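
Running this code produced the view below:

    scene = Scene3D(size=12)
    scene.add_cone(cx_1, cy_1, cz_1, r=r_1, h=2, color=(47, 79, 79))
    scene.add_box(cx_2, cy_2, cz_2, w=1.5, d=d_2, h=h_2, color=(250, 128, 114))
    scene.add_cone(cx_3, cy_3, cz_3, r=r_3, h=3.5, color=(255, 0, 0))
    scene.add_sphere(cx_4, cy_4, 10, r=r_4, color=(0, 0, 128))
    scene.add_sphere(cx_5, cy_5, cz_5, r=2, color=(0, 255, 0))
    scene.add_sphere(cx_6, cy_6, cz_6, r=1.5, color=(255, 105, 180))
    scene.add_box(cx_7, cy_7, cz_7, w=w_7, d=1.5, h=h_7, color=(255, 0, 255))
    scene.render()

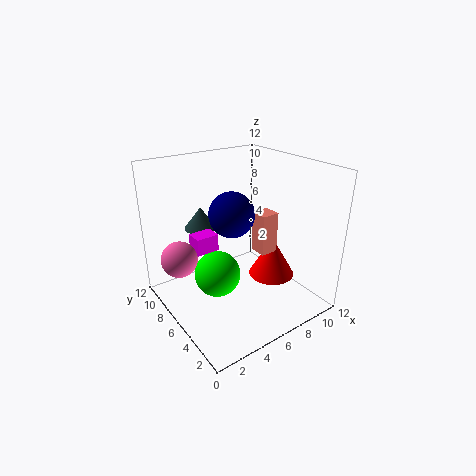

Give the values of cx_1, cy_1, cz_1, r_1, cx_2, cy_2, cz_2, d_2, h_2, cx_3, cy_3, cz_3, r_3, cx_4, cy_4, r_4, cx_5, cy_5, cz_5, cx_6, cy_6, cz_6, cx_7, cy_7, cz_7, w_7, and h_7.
cx_1 = 5; cy_1 = 10.5; cz_1 = 5.5; r_1 = 1.5; cx_2 = 7.5; cy_2 = 4.5; cz_2 = 4.5; d_2 = 1.5; h_2 = 3.5; cx_3 = 9; cy_3 = 5; cz_3 = 2; r_3 = 2; cx_4 = 3; cy_4 = 2.5; r_4 = 1.5; cx_5 = 4.5; cy_5 = 7; cz_5 = 2.5; cx_6 = 1.5; cy_6 = 8; cz_6 = 4.5; cx_7 = 3; cy_7 = 7.5; cz_7 = 4.5; w_7 = 2; h_7 = 1.5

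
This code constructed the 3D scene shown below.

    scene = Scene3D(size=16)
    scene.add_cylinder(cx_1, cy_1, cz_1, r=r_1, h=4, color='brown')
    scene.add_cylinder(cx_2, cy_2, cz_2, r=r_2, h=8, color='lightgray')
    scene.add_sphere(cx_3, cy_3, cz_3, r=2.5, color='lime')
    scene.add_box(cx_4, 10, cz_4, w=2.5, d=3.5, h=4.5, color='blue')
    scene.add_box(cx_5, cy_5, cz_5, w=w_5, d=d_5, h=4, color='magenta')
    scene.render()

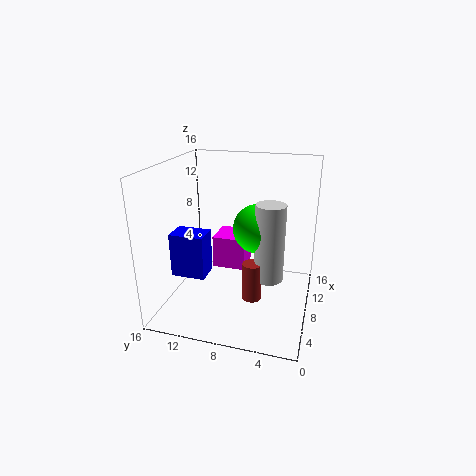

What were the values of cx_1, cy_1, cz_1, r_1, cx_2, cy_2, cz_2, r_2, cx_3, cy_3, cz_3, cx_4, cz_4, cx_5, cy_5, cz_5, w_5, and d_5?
cx_1 = 4.5; cy_1 = 5.5; cz_1 = 3; r_1 = 1; cx_2 = 5.5; cy_2 = 4; cz_2 = 5; r_2 = 1.5; cx_3 = 6.5; cy_3 = 5.5; cz_3 = 10; cx_4 = 2.5; cz_4 = 5.5; cx_5 = 10.5; cy_5 = 8; cz_5 = 2.5; w_5 = 4; d_5 = 4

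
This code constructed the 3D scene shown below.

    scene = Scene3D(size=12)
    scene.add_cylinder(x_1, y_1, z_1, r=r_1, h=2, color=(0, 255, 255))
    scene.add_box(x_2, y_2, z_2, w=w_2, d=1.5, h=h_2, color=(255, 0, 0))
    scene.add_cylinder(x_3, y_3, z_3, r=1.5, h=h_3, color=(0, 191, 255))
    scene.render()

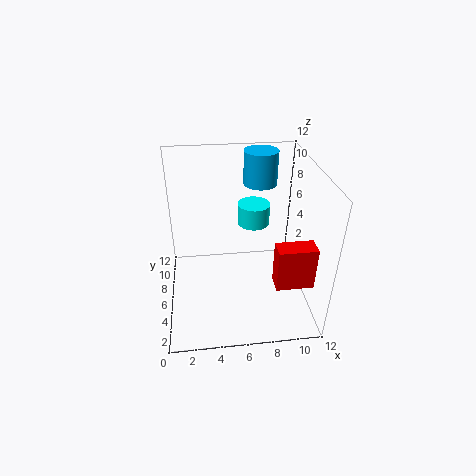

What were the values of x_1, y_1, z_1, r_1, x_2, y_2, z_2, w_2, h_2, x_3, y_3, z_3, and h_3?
x_1 = 8, y_1 = 10, z_1 = 5, r_1 = 1.5, x_2 = 8.5, y_2 = 2, z_2 = 3.5, w_2 = 3, h_2 = 3.5, x_3 = 8.5, y_3 = 10, z_3 = 9, h_3 = 3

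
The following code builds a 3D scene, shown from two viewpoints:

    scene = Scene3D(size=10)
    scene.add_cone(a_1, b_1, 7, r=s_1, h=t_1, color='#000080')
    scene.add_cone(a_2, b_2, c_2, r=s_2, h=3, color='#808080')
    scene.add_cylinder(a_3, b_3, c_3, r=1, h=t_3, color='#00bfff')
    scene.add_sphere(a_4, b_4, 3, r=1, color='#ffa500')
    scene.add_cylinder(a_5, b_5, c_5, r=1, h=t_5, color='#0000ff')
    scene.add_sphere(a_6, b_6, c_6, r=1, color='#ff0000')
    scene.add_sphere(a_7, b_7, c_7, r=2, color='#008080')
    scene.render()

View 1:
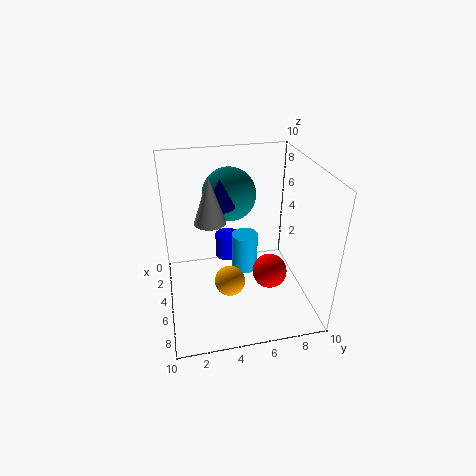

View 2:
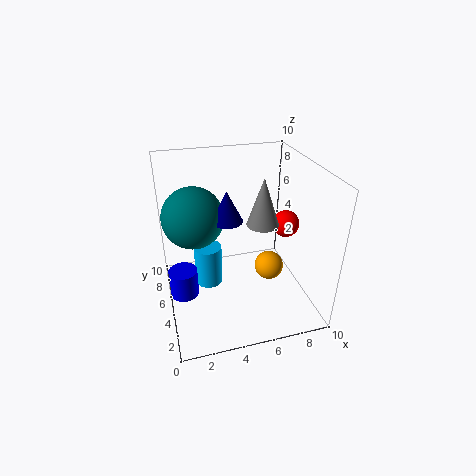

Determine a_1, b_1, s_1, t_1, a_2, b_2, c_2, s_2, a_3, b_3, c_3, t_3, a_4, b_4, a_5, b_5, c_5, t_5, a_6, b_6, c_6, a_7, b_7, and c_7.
a_1 = 4, b_1 = 4, s_1 = 1, t_1 = 2, a_2 = 6, b_2 = 3, c_2 = 7, s_2 = 1, a_3 = 3, b_3 = 6, c_3 = 1, t_3 = 3, a_4 = 7, b_4 = 4, a_5 = 1, b_5 = 5, c_5 = 1, t_5 = 2, a_6 = 9, b_6 = 6, c_6 = 5, a_7 = 2, b_7 = 5, c_7 = 7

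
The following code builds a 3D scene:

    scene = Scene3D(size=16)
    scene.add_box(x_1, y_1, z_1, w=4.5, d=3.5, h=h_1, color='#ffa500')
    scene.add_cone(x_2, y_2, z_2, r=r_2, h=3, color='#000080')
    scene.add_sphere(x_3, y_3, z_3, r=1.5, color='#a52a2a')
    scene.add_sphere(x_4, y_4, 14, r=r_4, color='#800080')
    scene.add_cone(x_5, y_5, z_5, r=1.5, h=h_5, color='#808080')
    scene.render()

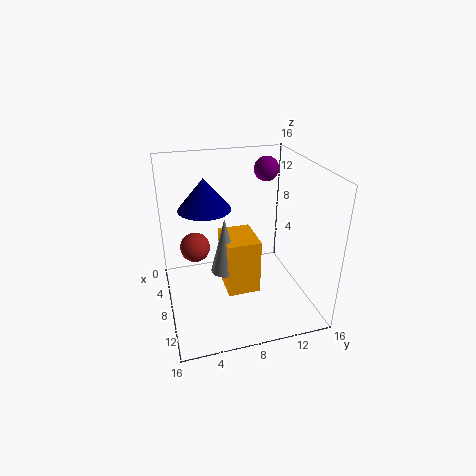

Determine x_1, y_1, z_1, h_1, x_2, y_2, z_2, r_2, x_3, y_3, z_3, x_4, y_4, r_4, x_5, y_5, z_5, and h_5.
x_1 = 7, y_1 = 6, z_1 = 3, h_1 = 6, x_2 = 10.5, y_2 = 4, z_2 = 13, r_2 = 2.5, x_3 = 9.5, y_3 = 3, z_3 = 8.5, x_4 = 3, y_4 = 13, r_4 = 1.5, x_5 = 10, y_5 = 6, z_5 = 5.5, h_5 = 6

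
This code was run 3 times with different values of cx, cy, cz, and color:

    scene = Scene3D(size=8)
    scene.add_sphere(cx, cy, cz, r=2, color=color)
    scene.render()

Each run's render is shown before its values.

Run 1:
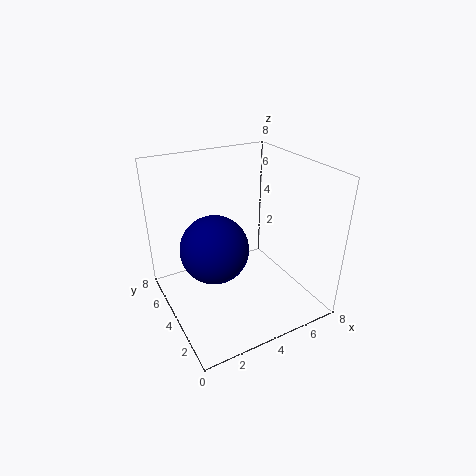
cx = 3
cy = 5
cz = 3
color = 'navy'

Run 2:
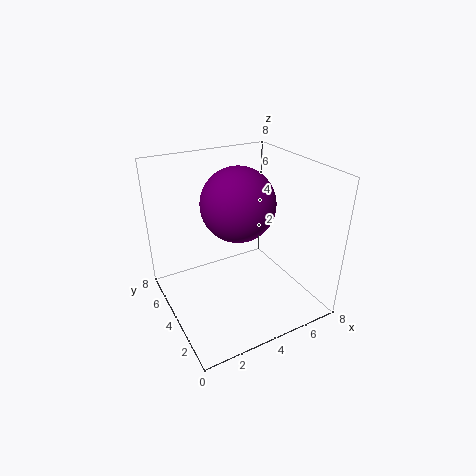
cx = 4
cy = 4
cz = 6
color = 'purple'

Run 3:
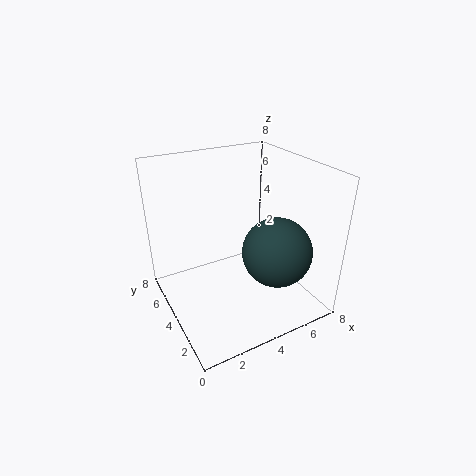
cx = 6
cy = 3
cz = 3
color = 'darkslategray'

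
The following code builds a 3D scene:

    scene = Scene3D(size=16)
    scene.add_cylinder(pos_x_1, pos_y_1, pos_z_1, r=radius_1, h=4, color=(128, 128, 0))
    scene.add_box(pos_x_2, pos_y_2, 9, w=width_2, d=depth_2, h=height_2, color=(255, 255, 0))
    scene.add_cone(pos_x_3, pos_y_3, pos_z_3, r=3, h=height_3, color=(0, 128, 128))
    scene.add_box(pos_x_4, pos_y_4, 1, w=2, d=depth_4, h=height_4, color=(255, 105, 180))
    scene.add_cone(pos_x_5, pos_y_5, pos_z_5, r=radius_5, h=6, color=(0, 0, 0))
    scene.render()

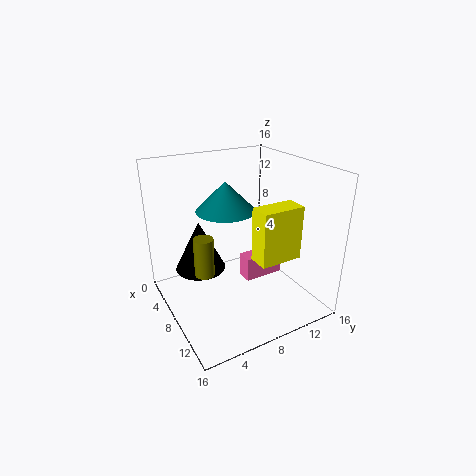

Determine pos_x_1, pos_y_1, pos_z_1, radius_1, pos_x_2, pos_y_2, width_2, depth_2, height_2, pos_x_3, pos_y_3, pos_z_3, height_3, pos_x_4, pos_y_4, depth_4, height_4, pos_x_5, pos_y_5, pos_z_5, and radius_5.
pos_x_1 = 10; pos_y_1 = 3; pos_z_1 = 6; radius_1 = 1; pos_x_2 = 14; pos_y_2 = 6; width_2 = 2; depth_2 = 4; height_2 = 5; pos_x_3 = 9; pos_y_3 = 6; pos_z_3 = 12; height_3 = 3; pos_x_4 = 5; pos_y_4 = 10; depth_4 = 5; height_4 = 3; pos_x_5 = 4; pos_y_5 = 5; pos_z_5 = 3; radius_5 = 3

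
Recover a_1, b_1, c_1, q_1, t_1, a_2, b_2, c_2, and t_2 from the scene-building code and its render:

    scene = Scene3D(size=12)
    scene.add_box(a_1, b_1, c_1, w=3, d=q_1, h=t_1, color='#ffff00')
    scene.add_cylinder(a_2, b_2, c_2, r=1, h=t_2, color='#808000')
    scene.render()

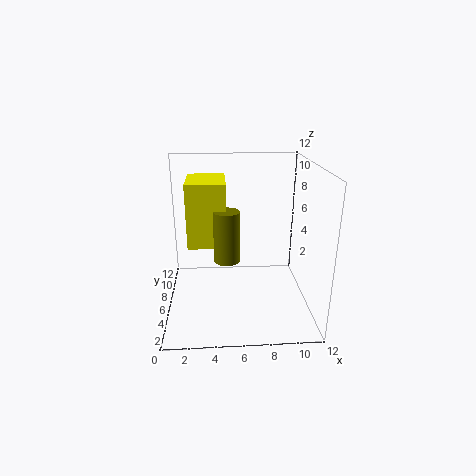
a_1 = 2; b_1 = 4; c_1 = 6; q_1 = 4; t_1 = 5; a_2 = 5; b_2 = 4; c_2 = 5; t_2 = 4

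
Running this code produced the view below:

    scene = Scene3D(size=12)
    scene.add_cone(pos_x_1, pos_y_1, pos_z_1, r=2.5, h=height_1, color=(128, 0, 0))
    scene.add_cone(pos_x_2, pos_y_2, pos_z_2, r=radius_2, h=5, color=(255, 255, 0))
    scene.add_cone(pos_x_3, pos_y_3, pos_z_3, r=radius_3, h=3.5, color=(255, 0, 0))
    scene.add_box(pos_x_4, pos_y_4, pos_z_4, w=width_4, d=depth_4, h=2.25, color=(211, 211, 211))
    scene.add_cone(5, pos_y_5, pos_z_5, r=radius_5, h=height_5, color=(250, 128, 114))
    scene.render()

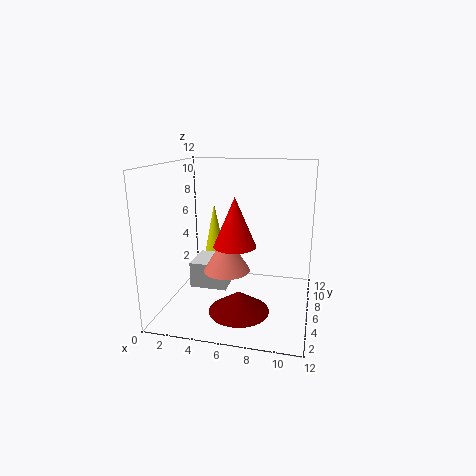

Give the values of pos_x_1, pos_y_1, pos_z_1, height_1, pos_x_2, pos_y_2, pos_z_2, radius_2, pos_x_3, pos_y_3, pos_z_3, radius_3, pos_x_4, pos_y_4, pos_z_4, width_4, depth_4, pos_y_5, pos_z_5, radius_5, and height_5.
pos_x_1 = 6.5, pos_y_1 = 4.25, pos_z_1 = 0.25, height_1 = 1.75, pos_x_2 = 2.5, pos_y_2 = 10.5, pos_z_2 = 2.75, radius_2 = 1, pos_x_3 = 6.75, pos_y_3 = 2, pos_z_3 = 6.75, radius_3 = 1.5, pos_x_4 = 1.75, pos_y_4 = 5.5, pos_z_4 = 1.25, width_4 = 3.25, depth_4 = 3.25, pos_y_5 = 6, pos_z_5 = 3, radius_5 = 2, height_5 = 3.25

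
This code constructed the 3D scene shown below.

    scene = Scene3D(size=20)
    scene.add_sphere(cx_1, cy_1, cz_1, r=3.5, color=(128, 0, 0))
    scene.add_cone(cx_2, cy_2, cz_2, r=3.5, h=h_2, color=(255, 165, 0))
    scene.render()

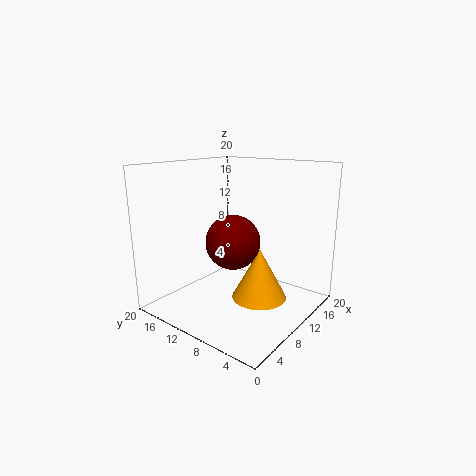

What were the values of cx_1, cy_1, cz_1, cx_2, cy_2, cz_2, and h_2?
cx_1 = 7, cy_1 = 8.5, cz_1 = 10.5, cx_2 = 8, cy_2 = 5, cz_2 = 3.5, h_2 = 6.5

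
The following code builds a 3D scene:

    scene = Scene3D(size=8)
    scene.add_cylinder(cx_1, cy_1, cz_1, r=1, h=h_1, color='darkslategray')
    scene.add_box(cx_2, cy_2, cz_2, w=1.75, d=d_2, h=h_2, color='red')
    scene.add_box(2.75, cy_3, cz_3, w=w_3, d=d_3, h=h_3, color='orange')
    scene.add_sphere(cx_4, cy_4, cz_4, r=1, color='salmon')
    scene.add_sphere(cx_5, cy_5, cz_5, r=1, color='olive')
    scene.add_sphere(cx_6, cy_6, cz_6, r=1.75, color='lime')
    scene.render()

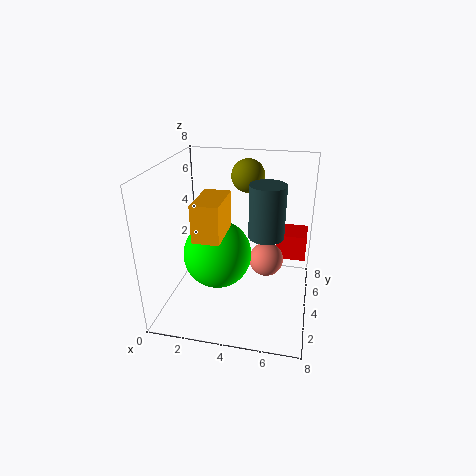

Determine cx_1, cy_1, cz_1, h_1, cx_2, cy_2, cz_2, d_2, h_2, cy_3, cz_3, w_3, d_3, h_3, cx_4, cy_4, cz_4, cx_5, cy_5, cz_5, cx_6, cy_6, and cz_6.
cx_1 = 5.5; cy_1 = 4.5; cz_1 = 4; h_1 = 3; cx_2 = 6; cy_2 = 5.25; cz_2 = 2.25; d_2 = 1.75; h_2 = 1.5; cy_3 = 0.25; cz_3 = 5.5; w_3 = 1.25; d_3 = 2.25; h_3 = 1.75; cx_4 = 5.5; cy_4 = 5; cz_4 = 2.25; cx_5 = 4; cy_5 = 6.75; cz_5 = 6.75; cx_6 = 3.25; cy_6 = 2.5; cz_6 = 3.75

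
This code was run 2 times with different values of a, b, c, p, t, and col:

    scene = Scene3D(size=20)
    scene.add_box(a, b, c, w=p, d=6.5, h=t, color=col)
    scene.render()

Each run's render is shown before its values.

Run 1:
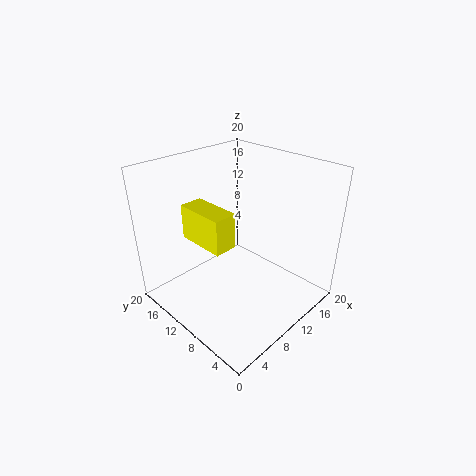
a = 3.5; b = 7; c = 11.5; p = 3; t = 4.5; col = 'yellow'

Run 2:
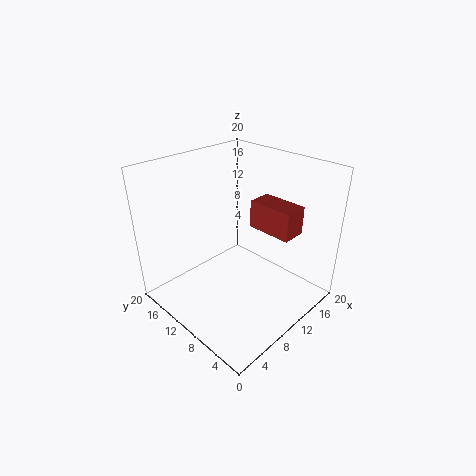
a = 13; b = 4; c = 10.5; p = 3.5; t = 4; col = 'brown'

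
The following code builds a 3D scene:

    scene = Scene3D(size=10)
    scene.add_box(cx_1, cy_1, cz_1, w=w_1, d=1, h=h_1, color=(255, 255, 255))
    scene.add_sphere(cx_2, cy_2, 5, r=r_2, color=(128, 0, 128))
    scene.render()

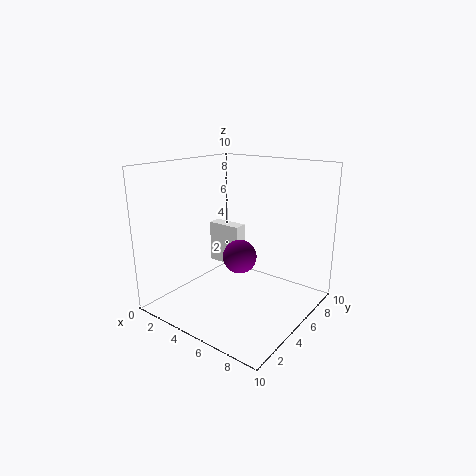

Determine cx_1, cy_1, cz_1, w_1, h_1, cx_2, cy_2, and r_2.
cx_1 = 2; cy_1 = 5.5; cz_1 = 2.5; w_1 = 2.5; h_1 = 3; cx_2 = 7; cy_2 = 2.5; r_2 = 1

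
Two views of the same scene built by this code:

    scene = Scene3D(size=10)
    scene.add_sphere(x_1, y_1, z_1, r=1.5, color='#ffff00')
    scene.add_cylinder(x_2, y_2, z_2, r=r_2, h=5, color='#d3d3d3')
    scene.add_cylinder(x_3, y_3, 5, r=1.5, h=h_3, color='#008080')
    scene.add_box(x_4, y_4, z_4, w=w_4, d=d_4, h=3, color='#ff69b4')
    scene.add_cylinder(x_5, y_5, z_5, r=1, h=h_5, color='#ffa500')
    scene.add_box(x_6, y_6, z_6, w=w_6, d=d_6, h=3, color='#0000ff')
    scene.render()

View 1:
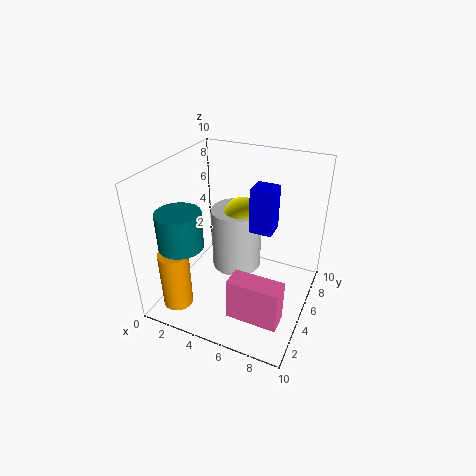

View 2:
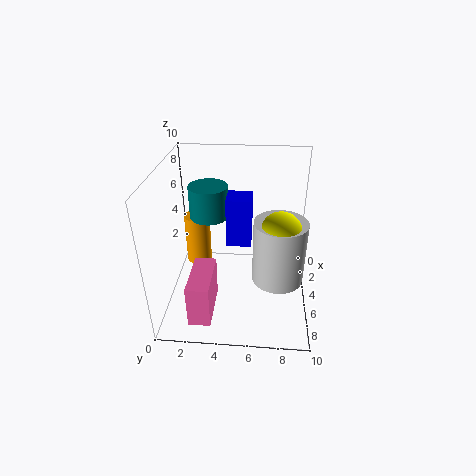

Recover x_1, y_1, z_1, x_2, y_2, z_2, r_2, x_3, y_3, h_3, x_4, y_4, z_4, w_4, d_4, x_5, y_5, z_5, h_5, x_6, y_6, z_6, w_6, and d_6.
x_1 = 4, y_1 = 8, z_1 = 5, x_2 = 3.5, y_2 = 8, z_2 = 0.5, r_2 = 2, x_3 = 2, y_3 = 2.5, h_3 = 2.5, x_4 = 5.5, y_4 = 2, z_4 = 0.5, w_4 = 3.5, d_4 = 1.5, x_5 = 2, y_5 = 1.5, z_5 = 1, h_5 = 4, x_6 = 6, y_6 = 4.5, z_6 = 6, w_6 = 1.5, d_6 = 1.5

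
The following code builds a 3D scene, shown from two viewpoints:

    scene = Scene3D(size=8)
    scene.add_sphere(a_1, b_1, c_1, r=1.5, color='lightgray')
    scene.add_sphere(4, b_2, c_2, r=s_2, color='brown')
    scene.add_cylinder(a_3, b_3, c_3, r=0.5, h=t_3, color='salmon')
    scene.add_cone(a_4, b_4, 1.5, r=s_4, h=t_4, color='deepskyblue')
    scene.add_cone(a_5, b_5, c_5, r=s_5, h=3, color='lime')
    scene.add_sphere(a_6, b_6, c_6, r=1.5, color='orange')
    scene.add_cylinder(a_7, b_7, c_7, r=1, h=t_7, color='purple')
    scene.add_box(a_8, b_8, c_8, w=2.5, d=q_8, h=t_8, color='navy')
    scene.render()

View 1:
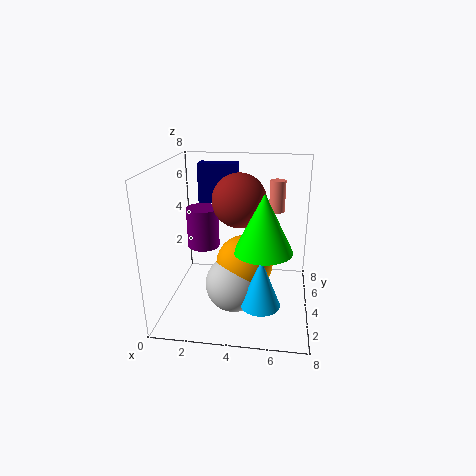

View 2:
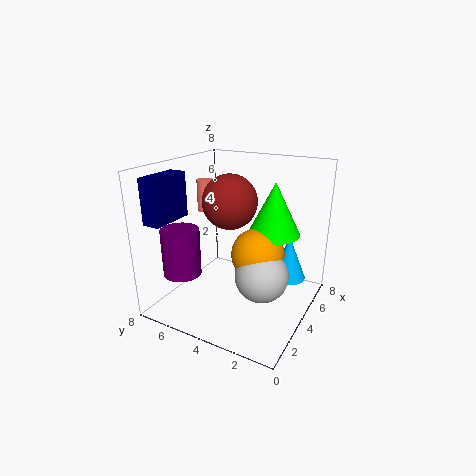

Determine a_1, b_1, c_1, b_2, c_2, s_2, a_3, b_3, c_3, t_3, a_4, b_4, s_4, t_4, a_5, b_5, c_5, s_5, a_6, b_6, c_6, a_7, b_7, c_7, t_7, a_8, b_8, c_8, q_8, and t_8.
a_1 = 4
b_1 = 2.5
c_1 = 2
b_2 = 4.5
c_2 = 6
s_2 = 1.5
a_3 = 6
b_3 = 7.5
c_3 = 4.5
t_3 = 2
a_4 = 5.5
b_4 = 1.5
s_4 = 1
t_4 = 2.5
a_5 = 5.5
b_5 = 2.5
c_5 = 4
s_5 = 1.5
a_6 = 4.5
b_6 = 3
c_6 = 3
a_7 = 1.5
b_7 = 6
c_7 = 2.5
t_7 = 2.5
a_8 = 1
b_8 = 7
c_8 = 5
q_8 = 1
t_8 = 2.5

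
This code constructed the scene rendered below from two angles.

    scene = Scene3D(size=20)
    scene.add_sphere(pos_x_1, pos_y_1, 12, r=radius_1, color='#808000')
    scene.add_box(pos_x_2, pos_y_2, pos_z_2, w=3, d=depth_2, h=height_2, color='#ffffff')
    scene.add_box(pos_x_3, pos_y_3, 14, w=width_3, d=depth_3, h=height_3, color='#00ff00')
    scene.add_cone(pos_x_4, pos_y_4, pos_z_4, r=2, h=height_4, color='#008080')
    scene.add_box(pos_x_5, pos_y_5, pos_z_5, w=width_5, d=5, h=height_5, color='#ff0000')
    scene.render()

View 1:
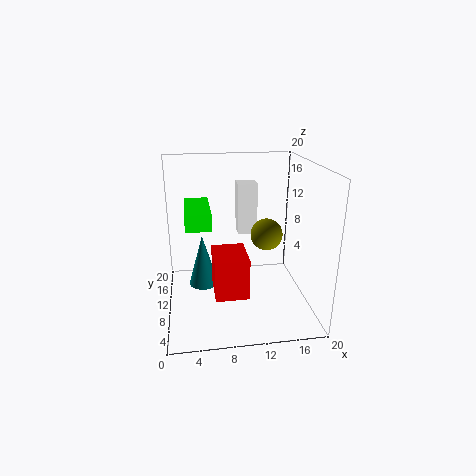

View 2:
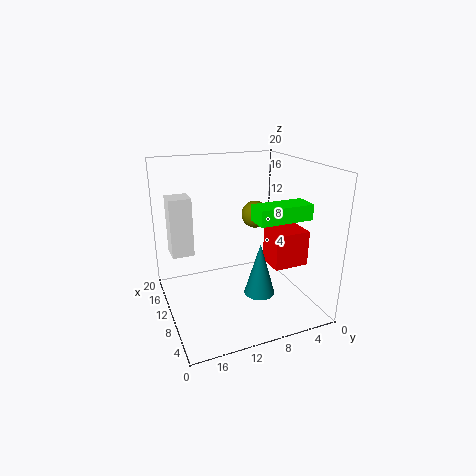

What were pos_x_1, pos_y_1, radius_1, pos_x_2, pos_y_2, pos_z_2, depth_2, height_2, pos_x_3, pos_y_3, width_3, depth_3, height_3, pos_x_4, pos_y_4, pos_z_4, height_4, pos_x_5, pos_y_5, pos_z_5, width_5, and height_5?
pos_x_1 = 13, pos_y_1 = 6, radius_1 = 2, pos_x_2 = 11, pos_y_2 = 16, pos_z_2 = 8, depth_2 = 3, height_2 = 8, pos_x_3 = 3, pos_y_3 = 3, width_3 = 3, depth_3 = 7, height_3 = 2, pos_x_4 = 5, pos_y_4 = 9, pos_z_4 = 4, height_4 = 7, pos_x_5 = 6, pos_y_5 = 1, pos_z_5 = 6, width_5 = 4, height_5 = 5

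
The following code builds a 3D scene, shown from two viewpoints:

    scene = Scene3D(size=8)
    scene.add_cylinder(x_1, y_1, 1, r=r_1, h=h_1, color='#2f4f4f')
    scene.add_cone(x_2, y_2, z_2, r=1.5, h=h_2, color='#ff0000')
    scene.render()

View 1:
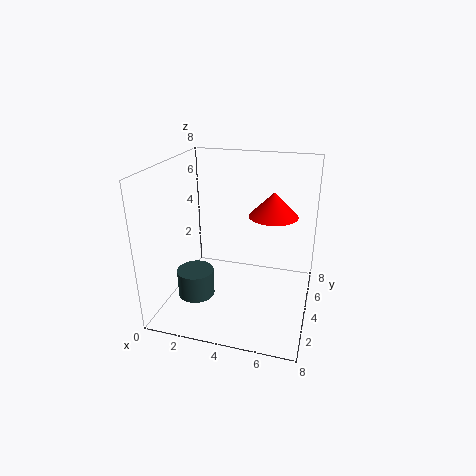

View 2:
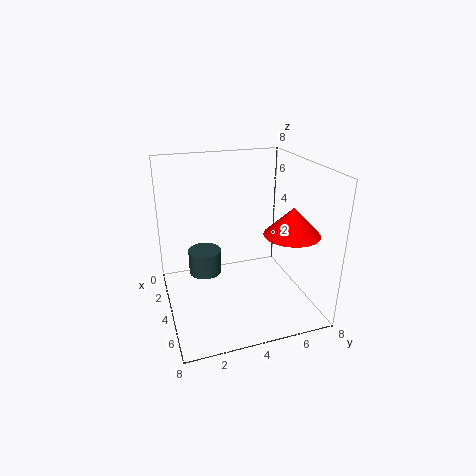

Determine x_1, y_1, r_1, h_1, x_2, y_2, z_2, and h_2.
x_1 = 2
y_1 = 2.5
r_1 = 1
h_1 = 1.5
x_2 = 5.5
y_2 = 6.5
z_2 = 4.5
h_2 = 1.5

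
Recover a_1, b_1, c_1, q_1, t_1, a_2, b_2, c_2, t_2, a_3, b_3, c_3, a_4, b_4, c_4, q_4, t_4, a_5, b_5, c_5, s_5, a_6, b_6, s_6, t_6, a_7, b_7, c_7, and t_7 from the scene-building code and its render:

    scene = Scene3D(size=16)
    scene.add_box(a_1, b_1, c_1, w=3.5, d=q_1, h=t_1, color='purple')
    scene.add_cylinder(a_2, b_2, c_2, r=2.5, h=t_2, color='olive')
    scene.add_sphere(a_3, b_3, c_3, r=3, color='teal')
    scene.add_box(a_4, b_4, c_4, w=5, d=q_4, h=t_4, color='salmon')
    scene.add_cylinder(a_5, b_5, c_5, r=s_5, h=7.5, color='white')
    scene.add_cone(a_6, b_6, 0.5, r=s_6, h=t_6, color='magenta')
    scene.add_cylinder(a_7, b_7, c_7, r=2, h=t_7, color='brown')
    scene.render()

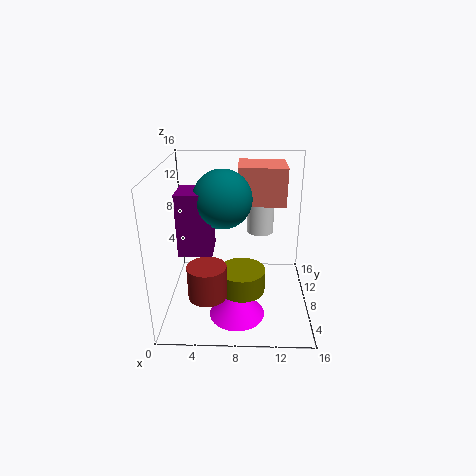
a_1 = 2; b_1 = 4.5; c_1 = 7.5; q_1 = 3.5; t_1 = 6.5; a_2 = 8.5; b_2 = 5.5; c_2 = 3; t_2 = 2.5; a_3 = 6.5; b_3 = 6.5; c_3 = 13; a_4 = 8; b_4 = 7; c_4 = 12; q_4 = 4.5; t_4 = 4; a_5 = 10.5; b_5 = 10; c_5 = 8; s_5 = 1.5; a_6 = 8; b_6 = 4.5; s_6 = 3; t_6 = 3.5; a_7 = 5; b_7 = 3.5; c_7 = 3.5; t_7 = 3.5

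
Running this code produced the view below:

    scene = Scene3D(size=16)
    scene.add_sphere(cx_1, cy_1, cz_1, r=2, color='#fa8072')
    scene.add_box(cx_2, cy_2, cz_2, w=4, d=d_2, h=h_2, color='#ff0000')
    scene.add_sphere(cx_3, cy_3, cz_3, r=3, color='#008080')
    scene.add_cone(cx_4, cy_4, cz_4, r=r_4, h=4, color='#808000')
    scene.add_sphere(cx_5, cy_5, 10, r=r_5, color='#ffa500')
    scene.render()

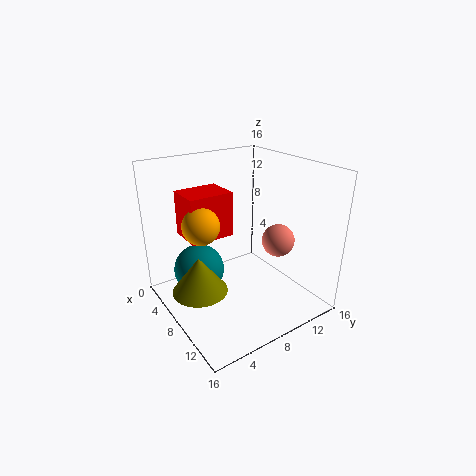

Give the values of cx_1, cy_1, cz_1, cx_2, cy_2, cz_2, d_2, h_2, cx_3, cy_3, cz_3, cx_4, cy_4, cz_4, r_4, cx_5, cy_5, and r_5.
cx_1 = 8
cy_1 = 14
cz_1 = 6
cx_2 = 3
cy_2 = 3
cz_2 = 8
d_2 = 5
h_2 = 5
cx_3 = 4
cy_3 = 5
cz_3 = 3
cx_4 = 8
cy_4 = 3
cz_4 = 3
r_4 = 3
cx_5 = 7
cy_5 = 4
r_5 = 2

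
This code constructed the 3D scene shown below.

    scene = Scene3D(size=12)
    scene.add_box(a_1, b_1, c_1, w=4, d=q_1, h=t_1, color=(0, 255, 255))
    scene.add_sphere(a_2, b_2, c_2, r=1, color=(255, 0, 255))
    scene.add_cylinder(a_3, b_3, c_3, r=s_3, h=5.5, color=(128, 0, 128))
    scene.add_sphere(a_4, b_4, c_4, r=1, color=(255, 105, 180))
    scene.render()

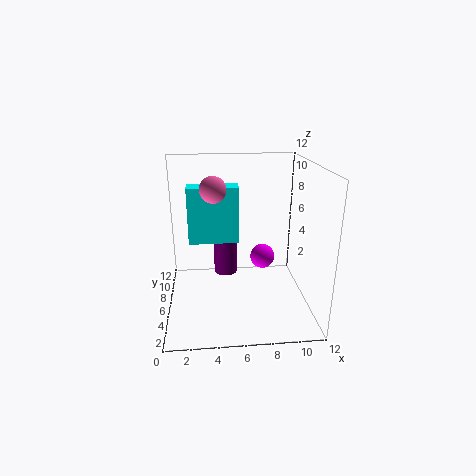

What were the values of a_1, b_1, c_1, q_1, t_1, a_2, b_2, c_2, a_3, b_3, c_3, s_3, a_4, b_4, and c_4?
a_1 = 2, b_1 = 5, c_1 = 6, q_1 = 1.5, t_1 = 4.5, a_2 = 8, b_2 = 5.5, c_2 = 4.5, a_3 = 5, b_3 = 7, c_3 = 2.5, s_3 = 1, a_4 = 4, b_4 = 4.5, c_4 = 10.5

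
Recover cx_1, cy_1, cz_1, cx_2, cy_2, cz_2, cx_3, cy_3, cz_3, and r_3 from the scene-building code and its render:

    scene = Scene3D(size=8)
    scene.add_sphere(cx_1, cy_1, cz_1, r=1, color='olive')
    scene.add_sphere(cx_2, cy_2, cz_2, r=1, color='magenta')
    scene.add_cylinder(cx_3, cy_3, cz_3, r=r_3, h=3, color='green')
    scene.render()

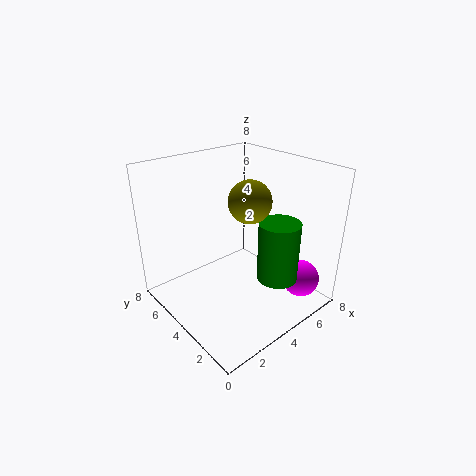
cx_1 = 3; cy_1 = 2; cz_1 = 7; cx_2 = 6; cy_2 = 1; cz_2 = 2; cx_3 = 4; cy_3 = 1; cz_3 = 3; r_3 = 1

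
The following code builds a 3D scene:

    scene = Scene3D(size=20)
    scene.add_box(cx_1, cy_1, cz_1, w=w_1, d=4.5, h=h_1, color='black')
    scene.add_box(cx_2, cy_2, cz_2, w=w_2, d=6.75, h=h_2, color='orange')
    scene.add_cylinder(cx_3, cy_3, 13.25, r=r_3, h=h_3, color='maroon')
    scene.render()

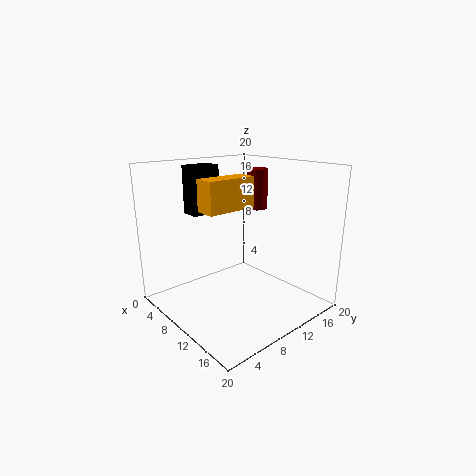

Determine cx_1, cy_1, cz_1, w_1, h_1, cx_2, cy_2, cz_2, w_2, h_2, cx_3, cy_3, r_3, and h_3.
cx_1 = 0.25, cy_1 = 7.5, cz_1 = 12, w_1 = 3, h_1 = 7.25, cx_2 = 9.75, cy_2 = 3.75, cz_2 = 14.75, w_2 = 2.75, h_2 = 4, cx_3 = 8.75, cy_3 = 14.75, r_3 = 1.5, h_3 = 5.75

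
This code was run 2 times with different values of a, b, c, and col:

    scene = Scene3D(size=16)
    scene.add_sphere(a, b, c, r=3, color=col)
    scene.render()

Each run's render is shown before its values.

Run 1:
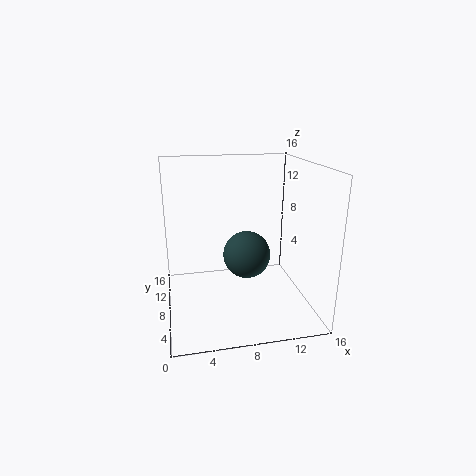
a = 10; b = 12; c = 4; col = 'darkslategray'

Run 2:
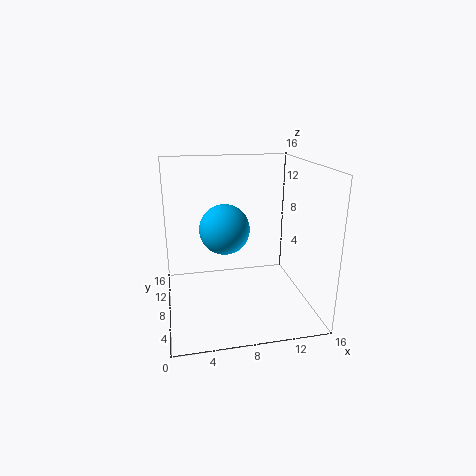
a = 7; b = 11; c = 8; col = 'deepskyblue'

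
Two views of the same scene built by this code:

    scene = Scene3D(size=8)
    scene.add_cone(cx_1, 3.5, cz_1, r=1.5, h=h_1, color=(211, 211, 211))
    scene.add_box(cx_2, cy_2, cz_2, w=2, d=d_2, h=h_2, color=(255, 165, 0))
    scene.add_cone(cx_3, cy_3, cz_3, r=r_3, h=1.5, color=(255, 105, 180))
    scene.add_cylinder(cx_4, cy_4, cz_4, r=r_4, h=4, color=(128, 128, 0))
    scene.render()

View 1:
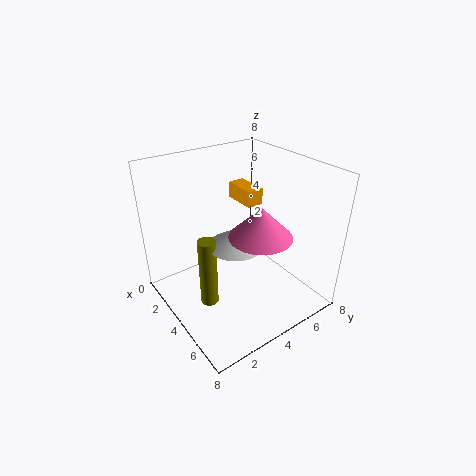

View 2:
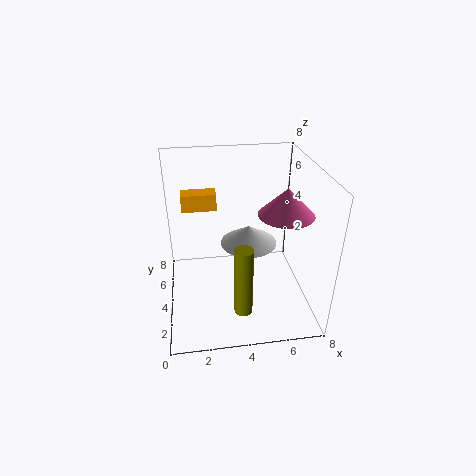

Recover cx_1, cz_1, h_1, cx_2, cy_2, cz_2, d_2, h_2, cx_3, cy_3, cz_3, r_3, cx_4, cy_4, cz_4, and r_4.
cx_1 = 4.5, cz_1 = 4, h_1 = 1, cx_2 = 1, cy_2 = 5.5, cz_2 = 5, d_2 = 1, h_2 = 1, cx_3 = 6.5, cy_3 = 3.5, cz_3 = 5.5, r_3 = 1.5, cx_4 = 4, cy_4 = 2, cz_4 = 0.5, r_4 = 0.5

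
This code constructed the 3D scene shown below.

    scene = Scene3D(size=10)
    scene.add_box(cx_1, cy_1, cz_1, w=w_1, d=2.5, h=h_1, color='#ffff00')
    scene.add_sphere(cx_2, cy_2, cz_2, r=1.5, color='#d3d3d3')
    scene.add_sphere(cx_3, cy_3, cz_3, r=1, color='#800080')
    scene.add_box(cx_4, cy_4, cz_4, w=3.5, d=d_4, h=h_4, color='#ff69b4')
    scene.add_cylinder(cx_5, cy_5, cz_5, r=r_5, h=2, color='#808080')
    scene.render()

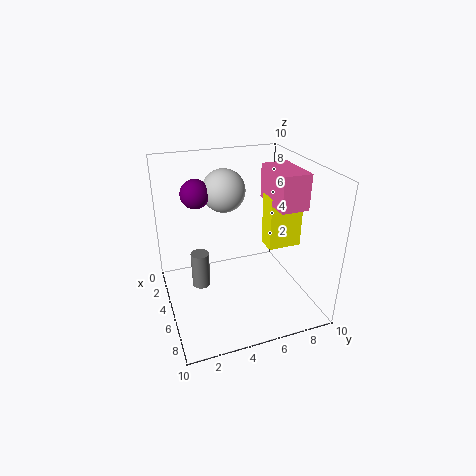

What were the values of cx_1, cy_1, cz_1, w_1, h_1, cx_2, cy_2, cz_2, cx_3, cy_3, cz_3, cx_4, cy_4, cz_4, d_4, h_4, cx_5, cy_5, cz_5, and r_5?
cx_1 = 3.5; cy_1 = 7.5; cz_1 = 3.5; w_1 = 1.5; h_1 = 4; cx_2 = 3.5; cy_2 = 4.5; cz_2 = 8; cx_3 = 3.5; cy_3 = 2.5; cz_3 = 8; cx_4 = 3; cy_4 = 7.5; cz_4 = 7; d_4 = 2; h_4 = 2.5; cx_5 = 8.5; cy_5 = 1.5; cz_5 = 4.5; r_5 = 0.5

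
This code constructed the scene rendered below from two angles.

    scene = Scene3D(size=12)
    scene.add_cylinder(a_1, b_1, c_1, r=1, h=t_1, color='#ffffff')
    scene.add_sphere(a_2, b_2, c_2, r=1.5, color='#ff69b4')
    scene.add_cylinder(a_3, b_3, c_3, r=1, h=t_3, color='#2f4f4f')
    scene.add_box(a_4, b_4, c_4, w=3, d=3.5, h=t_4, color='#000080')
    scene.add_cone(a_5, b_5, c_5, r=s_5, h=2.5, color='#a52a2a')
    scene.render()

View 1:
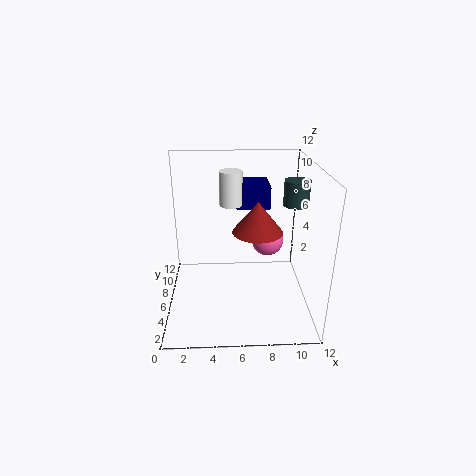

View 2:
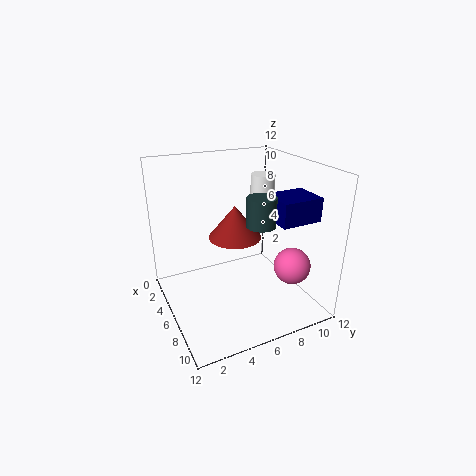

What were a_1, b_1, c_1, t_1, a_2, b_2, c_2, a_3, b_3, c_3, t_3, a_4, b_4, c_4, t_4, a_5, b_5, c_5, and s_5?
a_1 = 5.5, b_1 = 8.5, c_1 = 8, t_1 = 3, a_2 = 9, b_2 = 9.5, c_2 = 4, a_3 = 10.5, b_3 = 5.5, c_3 = 9, t_3 = 2, a_4 = 6, b_4 = 8.5, c_4 = 7.5, t_4 = 2, a_5 = 7.5, b_5 = 5, c_5 = 7, s_5 = 2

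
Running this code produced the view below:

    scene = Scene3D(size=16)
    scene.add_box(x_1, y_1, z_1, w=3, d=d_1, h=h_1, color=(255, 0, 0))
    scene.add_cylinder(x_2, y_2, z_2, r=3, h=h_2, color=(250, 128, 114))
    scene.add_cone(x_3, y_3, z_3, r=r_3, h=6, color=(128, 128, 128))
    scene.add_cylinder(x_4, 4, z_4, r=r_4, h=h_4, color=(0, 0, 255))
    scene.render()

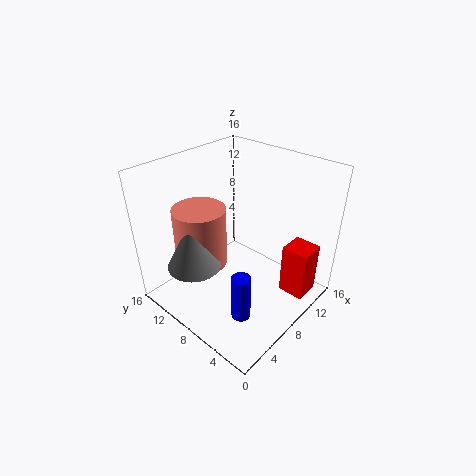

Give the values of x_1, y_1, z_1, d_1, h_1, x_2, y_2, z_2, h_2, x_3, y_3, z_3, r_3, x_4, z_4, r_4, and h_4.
x_1 = 11; y_1 = 1; z_1 = 1; d_1 = 3; h_1 = 6; x_2 = 6; y_2 = 12; z_2 = 4; h_2 = 7; x_3 = 4; y_3 = 11; z_3 = 5; r_3 = 3; x_4 = 4; z_4 = 2; r_4 = 1; h_4 = 5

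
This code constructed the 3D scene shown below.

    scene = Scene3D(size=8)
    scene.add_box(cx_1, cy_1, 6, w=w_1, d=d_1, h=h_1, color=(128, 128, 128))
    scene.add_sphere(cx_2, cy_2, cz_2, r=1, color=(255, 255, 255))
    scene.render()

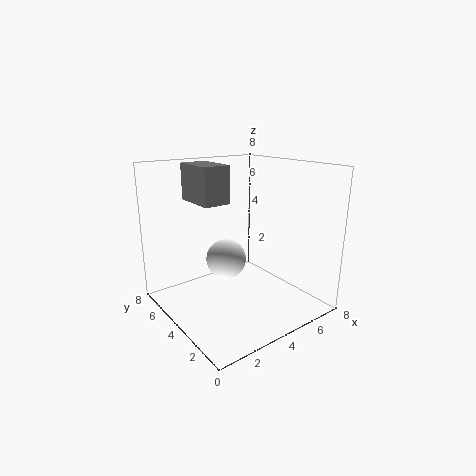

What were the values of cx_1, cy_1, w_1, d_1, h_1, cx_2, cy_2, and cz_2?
cx_1 = 2; cy_1 = 4; w_1 = 1.5; d_1 = 2.5; h_1 = 2; cx_2 = 2.5; cy_2 = 3; cz_2 = 3.5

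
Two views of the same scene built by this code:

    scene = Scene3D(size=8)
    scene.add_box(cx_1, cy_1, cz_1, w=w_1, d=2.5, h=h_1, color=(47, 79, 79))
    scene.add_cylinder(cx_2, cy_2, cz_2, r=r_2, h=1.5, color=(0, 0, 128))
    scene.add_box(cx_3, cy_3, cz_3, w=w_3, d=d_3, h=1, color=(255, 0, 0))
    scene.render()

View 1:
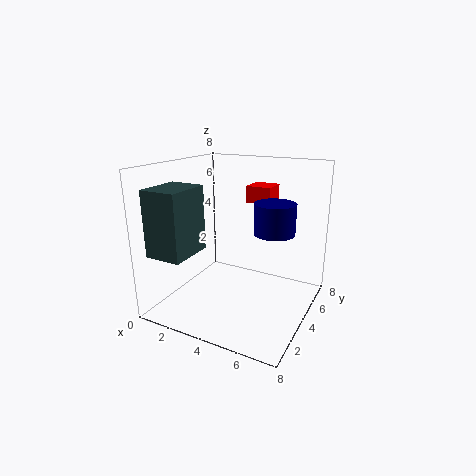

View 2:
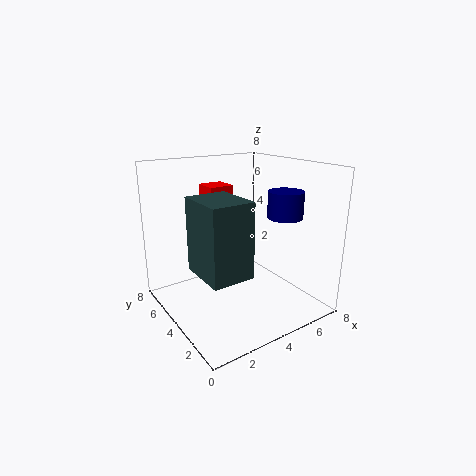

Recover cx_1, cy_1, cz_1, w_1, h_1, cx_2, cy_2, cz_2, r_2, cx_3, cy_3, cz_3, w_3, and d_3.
cx_1 = 0.5
cy_1 = 0.5
cz_1 = 3.5
w_1 = 2
h_1 = 3.5
cx_2 = 6.5
cy_2 = 3
cz_2 = 5
r_2 = 1
cx_3 = 3.5
cy_3 = 6
cz_3 = 5.5
w_3 = 1.5
d_3 = 1.5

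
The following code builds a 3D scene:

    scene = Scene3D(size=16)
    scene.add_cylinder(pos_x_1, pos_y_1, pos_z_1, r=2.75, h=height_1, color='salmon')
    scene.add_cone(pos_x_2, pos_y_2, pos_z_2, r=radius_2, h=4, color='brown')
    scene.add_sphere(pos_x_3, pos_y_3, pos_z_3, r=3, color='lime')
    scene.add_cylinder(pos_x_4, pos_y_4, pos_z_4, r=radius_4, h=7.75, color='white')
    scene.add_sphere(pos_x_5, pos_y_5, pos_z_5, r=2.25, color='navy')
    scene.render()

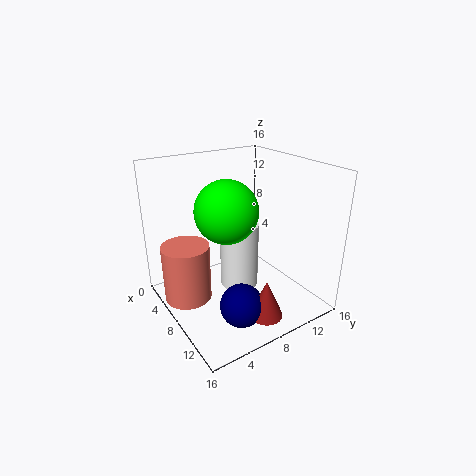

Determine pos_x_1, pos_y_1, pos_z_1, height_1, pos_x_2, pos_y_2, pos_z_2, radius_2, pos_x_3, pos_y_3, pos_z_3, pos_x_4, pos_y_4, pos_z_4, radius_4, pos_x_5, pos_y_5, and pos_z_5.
pos_x_1 = 4.75
pos_y_1 = 3
pos_z_1 = 0.25
height_1 = 6.75
pos_x_2 = 14
pos_y_2 = 7.5
pos_z_2 = 1.75
radius_2 = 1.75
pos_x_3 = 11
pos_y_3 = 4.75
pos_z_3 = 12.75
pos_x_4 = 6.75
pos_y_4 = 9
pos_z_4 = 1.25
radius_4 = 2.25
pos_x_5 = 12.5
pos_y_5 = 5.5
pos_z_5 = 2.75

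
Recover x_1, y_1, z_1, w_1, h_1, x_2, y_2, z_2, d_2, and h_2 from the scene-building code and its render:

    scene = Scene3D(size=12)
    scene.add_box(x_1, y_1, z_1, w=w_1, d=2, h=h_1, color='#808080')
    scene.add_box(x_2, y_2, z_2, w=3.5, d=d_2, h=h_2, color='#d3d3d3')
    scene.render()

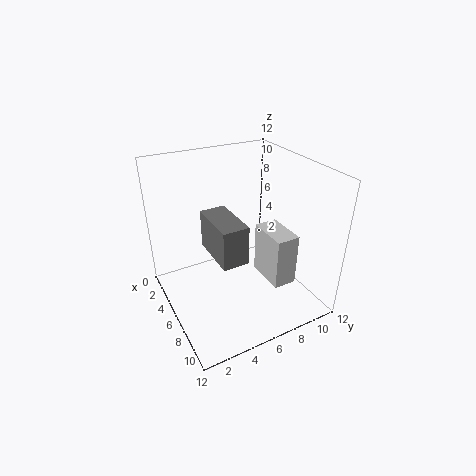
x_1 = 5.5; y_1 = 3; z_1 = 6; w_1 = 4; h_1 = 3; x_2 = 5.5; y_2 = 8; z_2 = 2; d_2 = 2; h_2 = 4.5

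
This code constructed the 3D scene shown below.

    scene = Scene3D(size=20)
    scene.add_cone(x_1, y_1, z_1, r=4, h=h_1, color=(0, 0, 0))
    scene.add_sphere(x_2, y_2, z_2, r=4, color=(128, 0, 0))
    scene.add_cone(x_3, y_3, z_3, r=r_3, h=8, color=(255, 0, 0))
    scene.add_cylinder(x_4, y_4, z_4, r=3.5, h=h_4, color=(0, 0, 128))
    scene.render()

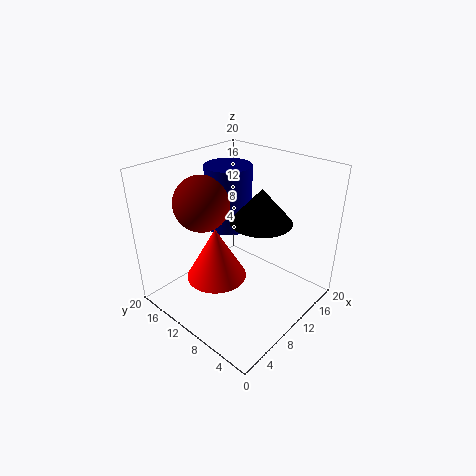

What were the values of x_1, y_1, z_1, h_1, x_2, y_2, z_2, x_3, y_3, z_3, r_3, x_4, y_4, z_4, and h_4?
x_1 = 10.5, y_1 = 6.5, z_1 = 13.5, h_1 = 4.5, x_2 = 8.5, y_2 = 15.5, z_2 = 14, x_3 = 9, y_3 = 13.5, z_3 = 2.5, r_3 = 4.5, x_4 = 13.5, y_4 = 15, z_4 = 9, h_4 = 9.5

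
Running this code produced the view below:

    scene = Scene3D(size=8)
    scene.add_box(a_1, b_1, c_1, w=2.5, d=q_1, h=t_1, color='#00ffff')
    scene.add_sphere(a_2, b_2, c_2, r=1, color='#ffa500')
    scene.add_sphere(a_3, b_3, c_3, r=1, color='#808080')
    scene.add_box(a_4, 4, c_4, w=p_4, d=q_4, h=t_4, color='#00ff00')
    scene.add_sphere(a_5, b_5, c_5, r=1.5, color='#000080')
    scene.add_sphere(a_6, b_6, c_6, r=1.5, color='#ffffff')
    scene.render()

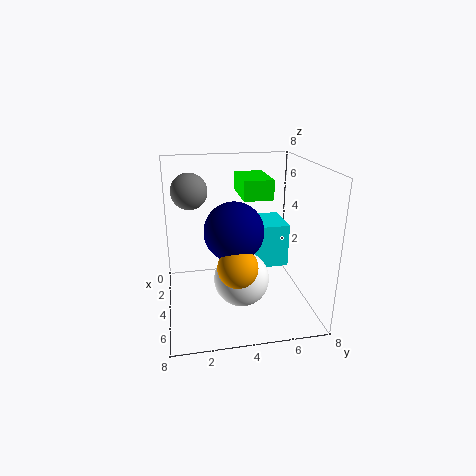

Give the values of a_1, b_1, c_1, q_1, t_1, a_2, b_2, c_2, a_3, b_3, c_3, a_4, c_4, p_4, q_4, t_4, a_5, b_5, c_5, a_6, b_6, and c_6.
a_1 = 1.5
b_1 = 4
c_1 = 2
q_1 = 3
t_1 = 2.5
a_2 = 6.5
b_2 = 3.5
c_2 = 3.5
a_3 = 3
b_3 = 1.5
c_3 = 6.5
a_4 = 3
c_4 = 6.5
p_4 = 2.5
q_4 = 1.5
t_4 = 1
a_5 = 5.5
b_5 = 3.5
c_5 = 5
a_6 = 5
b_6 = 4
c_6 = 2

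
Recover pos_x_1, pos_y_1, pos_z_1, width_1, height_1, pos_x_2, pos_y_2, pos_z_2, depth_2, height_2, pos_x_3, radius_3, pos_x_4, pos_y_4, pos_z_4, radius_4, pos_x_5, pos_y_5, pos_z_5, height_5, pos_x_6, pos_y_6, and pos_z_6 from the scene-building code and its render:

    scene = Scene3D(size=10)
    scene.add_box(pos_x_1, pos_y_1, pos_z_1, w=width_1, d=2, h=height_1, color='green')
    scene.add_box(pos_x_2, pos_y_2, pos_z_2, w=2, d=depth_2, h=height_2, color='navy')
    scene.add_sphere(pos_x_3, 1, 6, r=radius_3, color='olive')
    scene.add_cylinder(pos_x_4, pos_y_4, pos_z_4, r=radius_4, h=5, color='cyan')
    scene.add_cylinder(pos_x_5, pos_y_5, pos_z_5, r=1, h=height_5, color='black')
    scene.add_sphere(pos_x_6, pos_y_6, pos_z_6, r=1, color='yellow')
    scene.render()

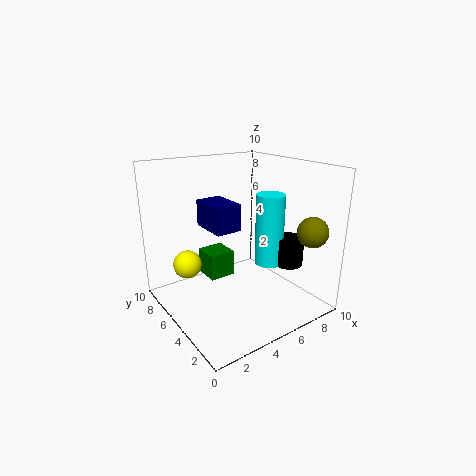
pos_x_1 = 4
pos_y_1 = 7
pos_z_1 = 1
width_1 = 2
height_1 = 2
pos_x_2 = 4
pos_y_2 = 6
pos_z_2 = 5
depth_2 = 3
height_2 = 2
pos_x_3 = 8
radius_3 = 1
pos_x_4 = 7
pos_y_4 = 4
pos_z_4 = 3
radius_4 = 1
pos_x_5 = 8
pos_y_5 = 3
pos_z_5 = 3
height_5 = 2
pos_x_6 = 2
pos_y_6 = 7
pos_z_6 = 3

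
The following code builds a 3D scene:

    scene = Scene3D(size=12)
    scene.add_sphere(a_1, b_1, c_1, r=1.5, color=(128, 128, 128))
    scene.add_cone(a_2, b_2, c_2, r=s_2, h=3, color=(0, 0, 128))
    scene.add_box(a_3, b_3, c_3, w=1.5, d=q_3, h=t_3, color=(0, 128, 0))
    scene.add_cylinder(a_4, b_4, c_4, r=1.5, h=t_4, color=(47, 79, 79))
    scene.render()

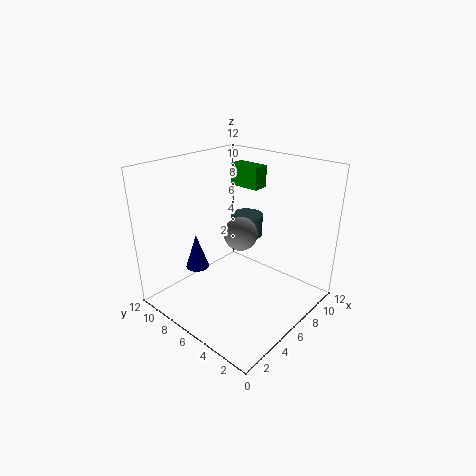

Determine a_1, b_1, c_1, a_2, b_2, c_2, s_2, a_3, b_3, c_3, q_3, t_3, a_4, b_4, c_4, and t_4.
a_1 = 7.5; b_1 = 7; c_1 = 5.5; a_2 = 4; b_2 = 9; c_2 = 3; s_2 = 1; a_3 = 9.5; b_3 = 7; c_3 = 9; q_3 = 3; t_3 = 2; a_4 = 9.5; b_4 = 8; c_4 = 4.5; t_4 = 2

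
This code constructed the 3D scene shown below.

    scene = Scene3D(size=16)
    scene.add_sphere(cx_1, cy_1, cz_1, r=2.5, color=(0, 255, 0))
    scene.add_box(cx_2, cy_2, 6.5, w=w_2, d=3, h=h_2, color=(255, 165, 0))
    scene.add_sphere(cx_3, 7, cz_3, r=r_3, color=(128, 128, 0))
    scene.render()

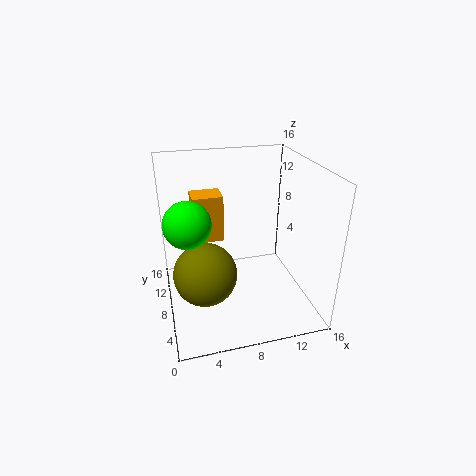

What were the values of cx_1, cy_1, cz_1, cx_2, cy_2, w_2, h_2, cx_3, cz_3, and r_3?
cx_1 = 2.5, cy_1 = 7.5, cz_1 = 10.5, cx_2 = 3.5, cy_2 = 10.5, w_2 = 3.5, h_2 = 5.5, cx_3 = 4, cz_3 = 4.5, r_3 = 3.5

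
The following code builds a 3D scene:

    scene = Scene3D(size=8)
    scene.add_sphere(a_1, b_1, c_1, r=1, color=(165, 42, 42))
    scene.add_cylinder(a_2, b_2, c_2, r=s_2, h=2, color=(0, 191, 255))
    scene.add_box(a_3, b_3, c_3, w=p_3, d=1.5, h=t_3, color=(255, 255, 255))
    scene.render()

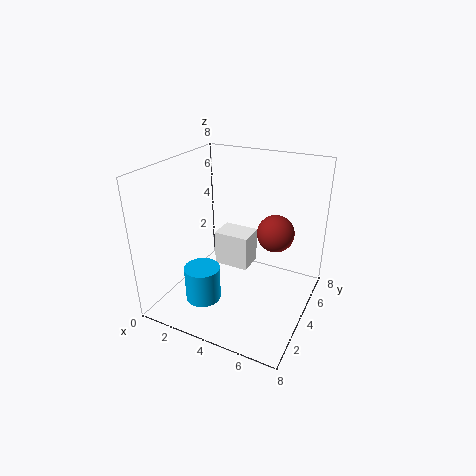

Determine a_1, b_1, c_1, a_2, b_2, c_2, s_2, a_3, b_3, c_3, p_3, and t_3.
a_1 = 6, b_1 = 4.5, c_1 = 4.5, a_2 = 2.5, b_2 = 2.5, c_2 = 0.5, s_2 = 1, a_3 = 2.5, b_3 = 4, c_3 = 2, p_3 = 2, t_3 = 2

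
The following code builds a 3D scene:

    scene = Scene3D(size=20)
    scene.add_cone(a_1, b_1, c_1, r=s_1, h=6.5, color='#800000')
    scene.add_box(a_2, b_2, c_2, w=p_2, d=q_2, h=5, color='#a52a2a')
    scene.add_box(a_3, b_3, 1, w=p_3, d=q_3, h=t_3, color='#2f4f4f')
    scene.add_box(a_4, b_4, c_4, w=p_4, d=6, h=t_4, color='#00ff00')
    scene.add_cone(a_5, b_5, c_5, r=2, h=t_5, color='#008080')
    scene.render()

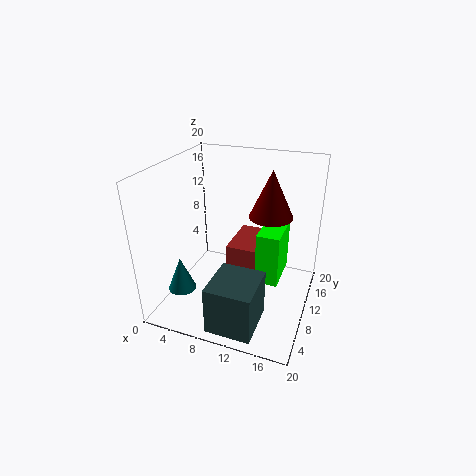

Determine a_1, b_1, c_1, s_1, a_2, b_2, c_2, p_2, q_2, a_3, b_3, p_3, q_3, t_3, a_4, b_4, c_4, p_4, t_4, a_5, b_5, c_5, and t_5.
a_1 = 14; b_1 = 12; c_1 = 13; s_1 = 3; a_2 = 9; b_2 = 8; c_2 = 4.5; p_2 = 5; q_2 = 7; a_3 = 9; b_3 = 0.5; p_3 = 6; q_3 = 6.5; t_3 = 6.5; a_4 = 13.5; b_4 = 7; c_4 = 5.5; p_4 = 3; t_4 = 7; a_5 = 2.5; b_5 = 6.5; c_5 = 2; t_5 = 5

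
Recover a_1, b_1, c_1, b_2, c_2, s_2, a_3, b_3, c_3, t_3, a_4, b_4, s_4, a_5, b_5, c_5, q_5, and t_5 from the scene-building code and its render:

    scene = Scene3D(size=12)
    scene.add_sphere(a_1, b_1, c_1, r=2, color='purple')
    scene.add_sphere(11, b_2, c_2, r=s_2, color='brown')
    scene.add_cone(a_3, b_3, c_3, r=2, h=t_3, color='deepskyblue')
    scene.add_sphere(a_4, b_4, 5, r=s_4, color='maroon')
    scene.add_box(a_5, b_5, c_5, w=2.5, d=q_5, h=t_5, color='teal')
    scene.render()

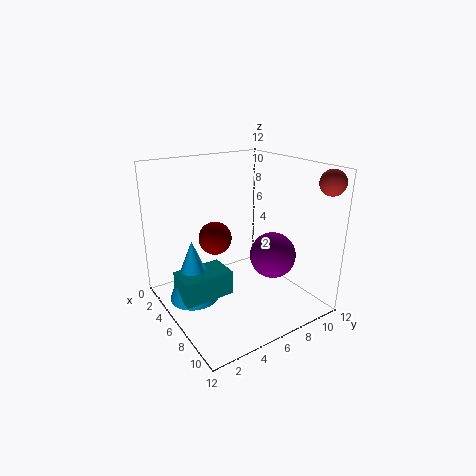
a_1 = 7, b_1 = 9, c_1 = 4, b_2 = 11, c_2 = 11, s_2 = 1, a_3 = 5.5, b_3 = 2, c_3 = 1.5, t_3 = 5, a_4 = 3, b_4 = 5.5, s_4 = 1.5, a_5 = 5, b_5 = 0.5, c_5 = 2, q_5 = 4, t_5 = 2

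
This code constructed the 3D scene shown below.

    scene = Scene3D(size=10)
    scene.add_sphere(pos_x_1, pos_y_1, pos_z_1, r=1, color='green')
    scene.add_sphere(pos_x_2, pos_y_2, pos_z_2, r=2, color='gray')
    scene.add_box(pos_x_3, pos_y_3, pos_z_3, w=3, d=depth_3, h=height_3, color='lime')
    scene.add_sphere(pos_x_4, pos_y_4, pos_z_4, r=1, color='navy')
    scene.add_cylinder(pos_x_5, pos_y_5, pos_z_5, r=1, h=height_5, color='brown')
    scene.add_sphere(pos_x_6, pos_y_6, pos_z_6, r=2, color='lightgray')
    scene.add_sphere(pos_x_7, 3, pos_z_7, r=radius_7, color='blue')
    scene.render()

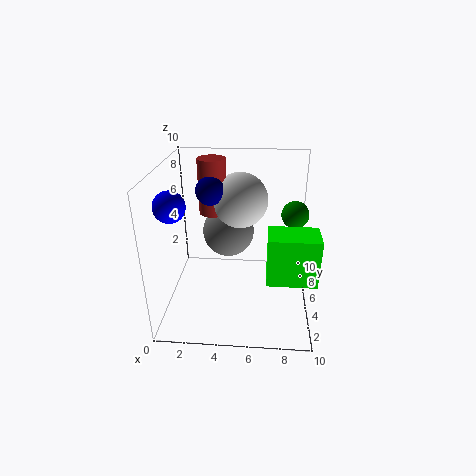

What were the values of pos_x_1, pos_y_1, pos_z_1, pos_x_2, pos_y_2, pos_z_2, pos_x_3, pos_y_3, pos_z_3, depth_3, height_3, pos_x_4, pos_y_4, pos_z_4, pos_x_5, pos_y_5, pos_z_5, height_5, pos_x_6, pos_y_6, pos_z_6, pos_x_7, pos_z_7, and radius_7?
pos_x_1 = 9
pos_y_1 = 7
pos_z_1 = 6
pos_x_2 = 4
pos_y_2 = 8
pos_z_2 = 4
pos_x_3 = 7
pos_y_3 = 1
pos_z_3 = 4
depth_3 = 2
height_3 = 3
pos_x_4 = 3
pos_y_4 = 6
pos_z_4 = 8
pos_x_5 = 3
pos_y_5 = 7
pos_z_5 = 6
height_5 = 4
pos_x_6 = 5
pos_y_6 = 7
pos_z_6 = 7
pos_x_7 = 1
pos_z_7 = 8
radius_7 = 1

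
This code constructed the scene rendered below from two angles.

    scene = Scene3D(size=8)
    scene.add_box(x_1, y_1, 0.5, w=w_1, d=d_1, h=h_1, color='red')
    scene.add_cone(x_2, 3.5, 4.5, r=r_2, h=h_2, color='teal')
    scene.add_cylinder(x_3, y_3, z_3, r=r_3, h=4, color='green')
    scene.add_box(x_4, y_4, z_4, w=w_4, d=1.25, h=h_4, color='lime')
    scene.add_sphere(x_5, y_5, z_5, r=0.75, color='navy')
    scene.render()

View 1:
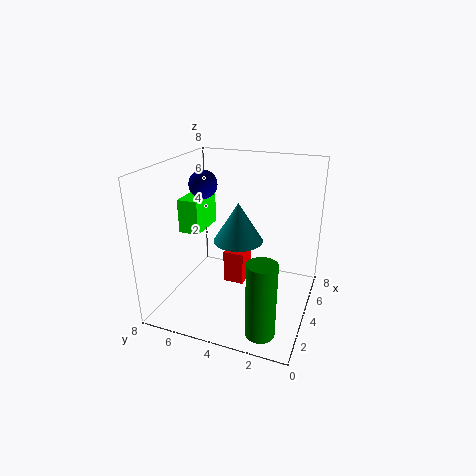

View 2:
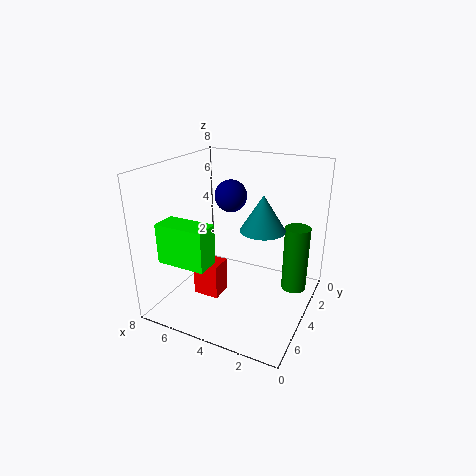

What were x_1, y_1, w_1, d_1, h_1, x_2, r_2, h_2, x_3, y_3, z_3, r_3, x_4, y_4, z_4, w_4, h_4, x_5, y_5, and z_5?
x_1 = 4.75; y_1 = 4; w_1 = 1.5; d_1 = 1.25; h_1 = 2; x_2 = 2.75; r_2 = 1.25; h_2 = 2; x_3 = 1.25; y_3 = 1.75; z_3 = 0.25; r_3 = 0.75; x_4 = 4; y_4 = 6.5; z_4 = 3.75; w_4 = 2.5; h_4 = 2; x_5 = 3.5; y_5 = 5.75; z_5 = 7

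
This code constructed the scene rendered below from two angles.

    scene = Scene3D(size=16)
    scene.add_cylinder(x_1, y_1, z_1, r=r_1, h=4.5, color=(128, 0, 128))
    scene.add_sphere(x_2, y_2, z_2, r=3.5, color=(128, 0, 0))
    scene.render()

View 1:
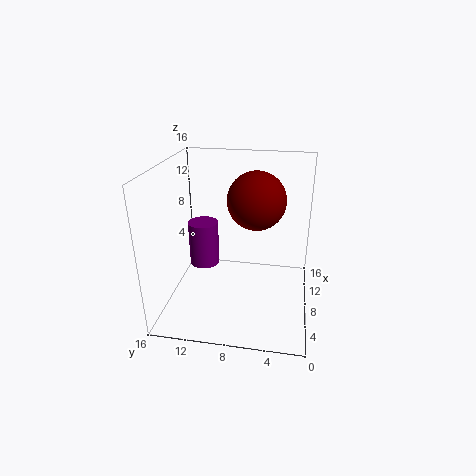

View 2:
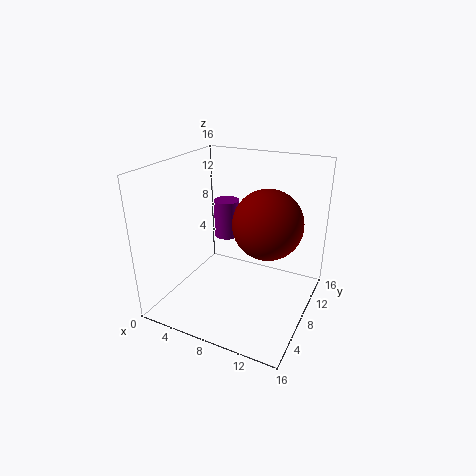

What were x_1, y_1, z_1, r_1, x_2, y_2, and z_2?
x_1 = 5; y_1 = 11; z_1 = 6.5; r_1 = 1.5; x_2 = 12; y_2 = 6.5; z_2 = 11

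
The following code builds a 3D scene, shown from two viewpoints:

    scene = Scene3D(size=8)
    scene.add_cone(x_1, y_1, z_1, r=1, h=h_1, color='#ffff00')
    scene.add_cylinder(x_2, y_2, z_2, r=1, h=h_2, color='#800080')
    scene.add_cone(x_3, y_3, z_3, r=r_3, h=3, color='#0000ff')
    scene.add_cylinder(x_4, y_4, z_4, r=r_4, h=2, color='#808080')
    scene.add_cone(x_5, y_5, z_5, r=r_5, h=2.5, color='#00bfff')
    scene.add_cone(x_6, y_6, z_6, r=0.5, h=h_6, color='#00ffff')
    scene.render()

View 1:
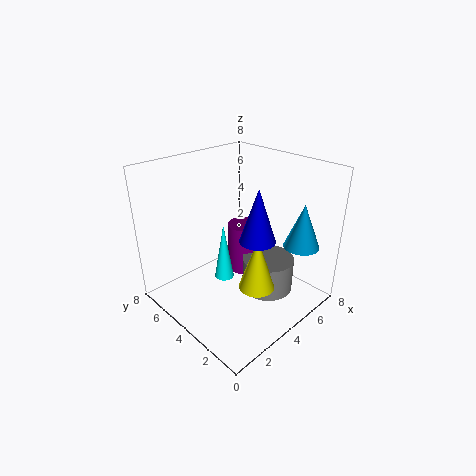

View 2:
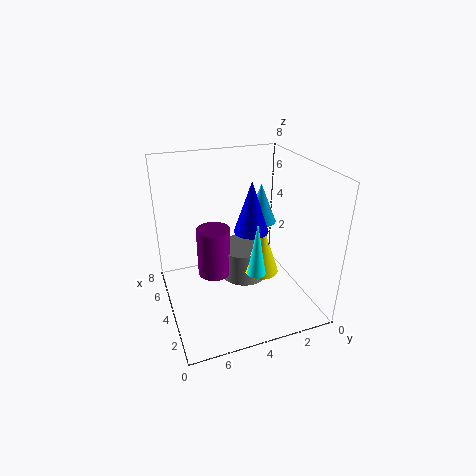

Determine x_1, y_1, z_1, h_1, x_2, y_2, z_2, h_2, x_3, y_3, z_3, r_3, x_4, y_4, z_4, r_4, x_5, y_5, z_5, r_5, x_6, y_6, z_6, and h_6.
x_1 = 4; y_1 = 2.5; z_1 = 1.5; h_1 = 3; x_2 = 5.5; y_2 = 5; z_2 = 1; h_2 = 3; x_3 = 4.5; y_3 = 3; z_3 = 4; r_3 = 1; x_4 = 5.5; y_4 = 3; z_4 = 0.5; r_4 = 1.5; x_5 = 6.5; y_5 = 1.5; z_5 = 3.5; r_5 = 1; x_6 = 2.5; y_6 = 3.5; z_6 = 2.5; h_6 = 3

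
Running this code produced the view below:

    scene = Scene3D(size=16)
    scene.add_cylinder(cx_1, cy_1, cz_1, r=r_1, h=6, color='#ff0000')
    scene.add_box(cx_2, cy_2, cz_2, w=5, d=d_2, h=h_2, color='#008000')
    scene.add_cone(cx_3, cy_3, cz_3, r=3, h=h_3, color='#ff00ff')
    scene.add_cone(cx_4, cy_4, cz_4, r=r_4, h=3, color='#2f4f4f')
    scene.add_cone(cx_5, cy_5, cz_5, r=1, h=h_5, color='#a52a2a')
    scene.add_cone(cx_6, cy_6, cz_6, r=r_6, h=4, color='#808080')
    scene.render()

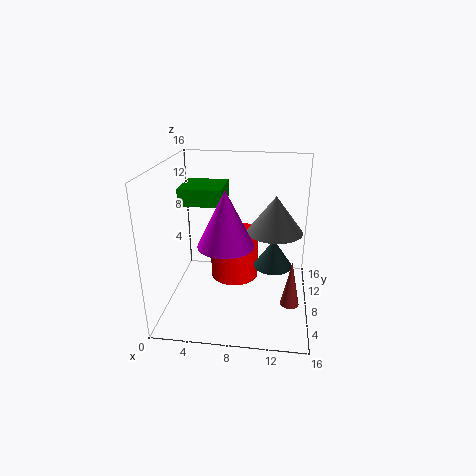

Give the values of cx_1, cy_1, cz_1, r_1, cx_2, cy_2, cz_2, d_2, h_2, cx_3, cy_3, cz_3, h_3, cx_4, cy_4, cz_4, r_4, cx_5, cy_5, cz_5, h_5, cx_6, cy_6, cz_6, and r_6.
cx_1 = 7; cy_1 = 12; cz_1 = 1; r_1 = 3; cx_2 = 1; cy_2 = 9; cz_2 = 11; d_2 = 5; h_2 = 2; cx_3 = 7; cy_3 = 6; cz_3 = 8; h_3 = 6; cx_4 = 12; cy_4 = 6; cz_4 = 6; r_4 = 2; cx_5 = 14; cy_5 = 5; cz_5 = 2; h_5 = 5; cx_6 = 12; cy_6 = 8; cz_6 = 9; r_6 = 3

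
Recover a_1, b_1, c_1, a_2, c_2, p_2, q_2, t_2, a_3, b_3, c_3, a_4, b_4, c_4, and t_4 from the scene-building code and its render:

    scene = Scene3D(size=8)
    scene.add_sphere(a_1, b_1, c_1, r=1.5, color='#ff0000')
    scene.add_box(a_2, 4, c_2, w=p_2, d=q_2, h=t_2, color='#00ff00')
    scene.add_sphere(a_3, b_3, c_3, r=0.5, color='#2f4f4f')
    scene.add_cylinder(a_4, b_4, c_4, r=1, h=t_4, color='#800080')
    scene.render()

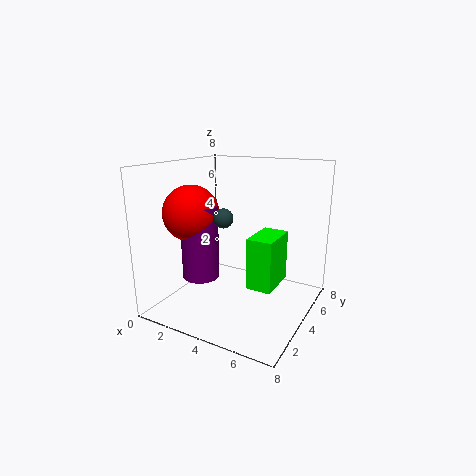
a_1 = 2; b_1 = 2.5; c_1 = 5.5; a_2 = 4.5; c_2 = 1; p_2 = 1.5; q_2 = 2.5; t_2 = 3; a_3 = 4; b_3 = 2.5; c_3 = 5.5; a_4 = 2.5; b_4 = 2.5; c_4 = 2; t_4 = 4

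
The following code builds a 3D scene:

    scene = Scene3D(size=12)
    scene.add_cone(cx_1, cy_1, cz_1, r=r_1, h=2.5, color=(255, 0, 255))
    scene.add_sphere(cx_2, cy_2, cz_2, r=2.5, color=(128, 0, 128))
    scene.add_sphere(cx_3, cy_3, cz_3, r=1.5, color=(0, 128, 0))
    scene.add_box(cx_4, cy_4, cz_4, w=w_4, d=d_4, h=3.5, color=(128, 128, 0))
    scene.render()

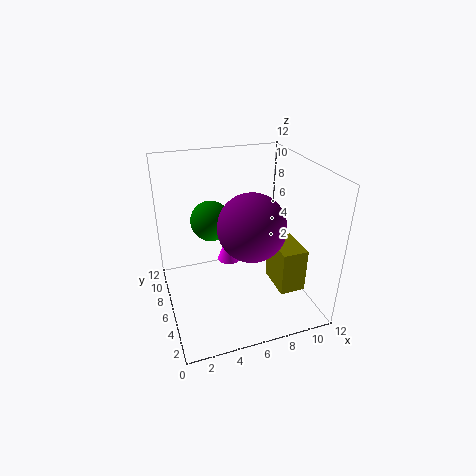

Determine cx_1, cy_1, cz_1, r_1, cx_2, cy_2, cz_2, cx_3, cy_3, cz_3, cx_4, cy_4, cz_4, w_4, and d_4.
cx_1 = 5.5; cy_1 = 7; cz_1 = 3.5; r_1 = 1; cx_2 = 6; cy_2 = 3; cz_2 = 8.5; cx_3 = 3.5; cy_3 = 5; cz_3 = 8.5; cx_4 = 8; cy_4 = 1.5; cz_4 = 3; w_4 = 2; d_4 = 3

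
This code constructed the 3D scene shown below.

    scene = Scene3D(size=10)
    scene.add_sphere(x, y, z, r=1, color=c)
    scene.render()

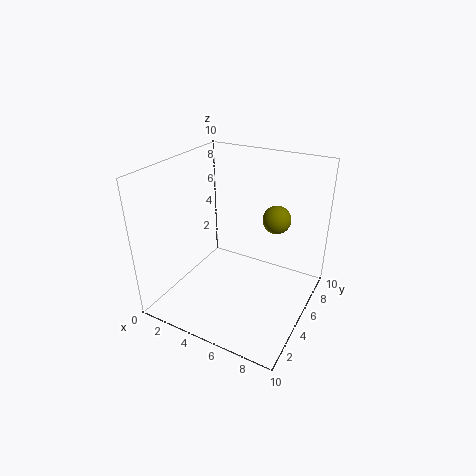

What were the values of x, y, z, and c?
x = 7; y = 7; z = 6; c = 'olive'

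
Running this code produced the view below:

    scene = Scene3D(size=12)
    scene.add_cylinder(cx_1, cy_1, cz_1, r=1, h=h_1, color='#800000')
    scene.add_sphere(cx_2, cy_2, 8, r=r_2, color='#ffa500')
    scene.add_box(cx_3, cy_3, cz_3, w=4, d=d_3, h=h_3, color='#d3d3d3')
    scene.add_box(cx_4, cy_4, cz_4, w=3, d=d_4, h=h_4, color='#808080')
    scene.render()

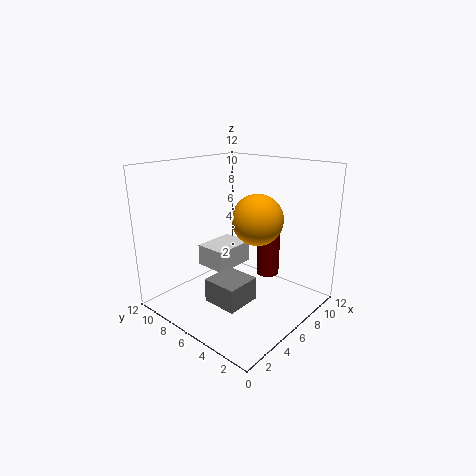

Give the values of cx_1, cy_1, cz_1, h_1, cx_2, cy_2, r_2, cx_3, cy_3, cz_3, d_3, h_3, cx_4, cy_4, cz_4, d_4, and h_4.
cx_1 = 9
cy_1 = 5
cz_1 = 2
h_1 = 5
cx_2 = 6
cy_2 = 4
r_2 = 2
cx_3 = 6
cy_3 = 8
cz_3 = 2
d_3 = 3
h_3 = 2
cx_4 = 3
cy_4 = 4
cz_4 = 1
d_4 = 3
h_4 = 2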